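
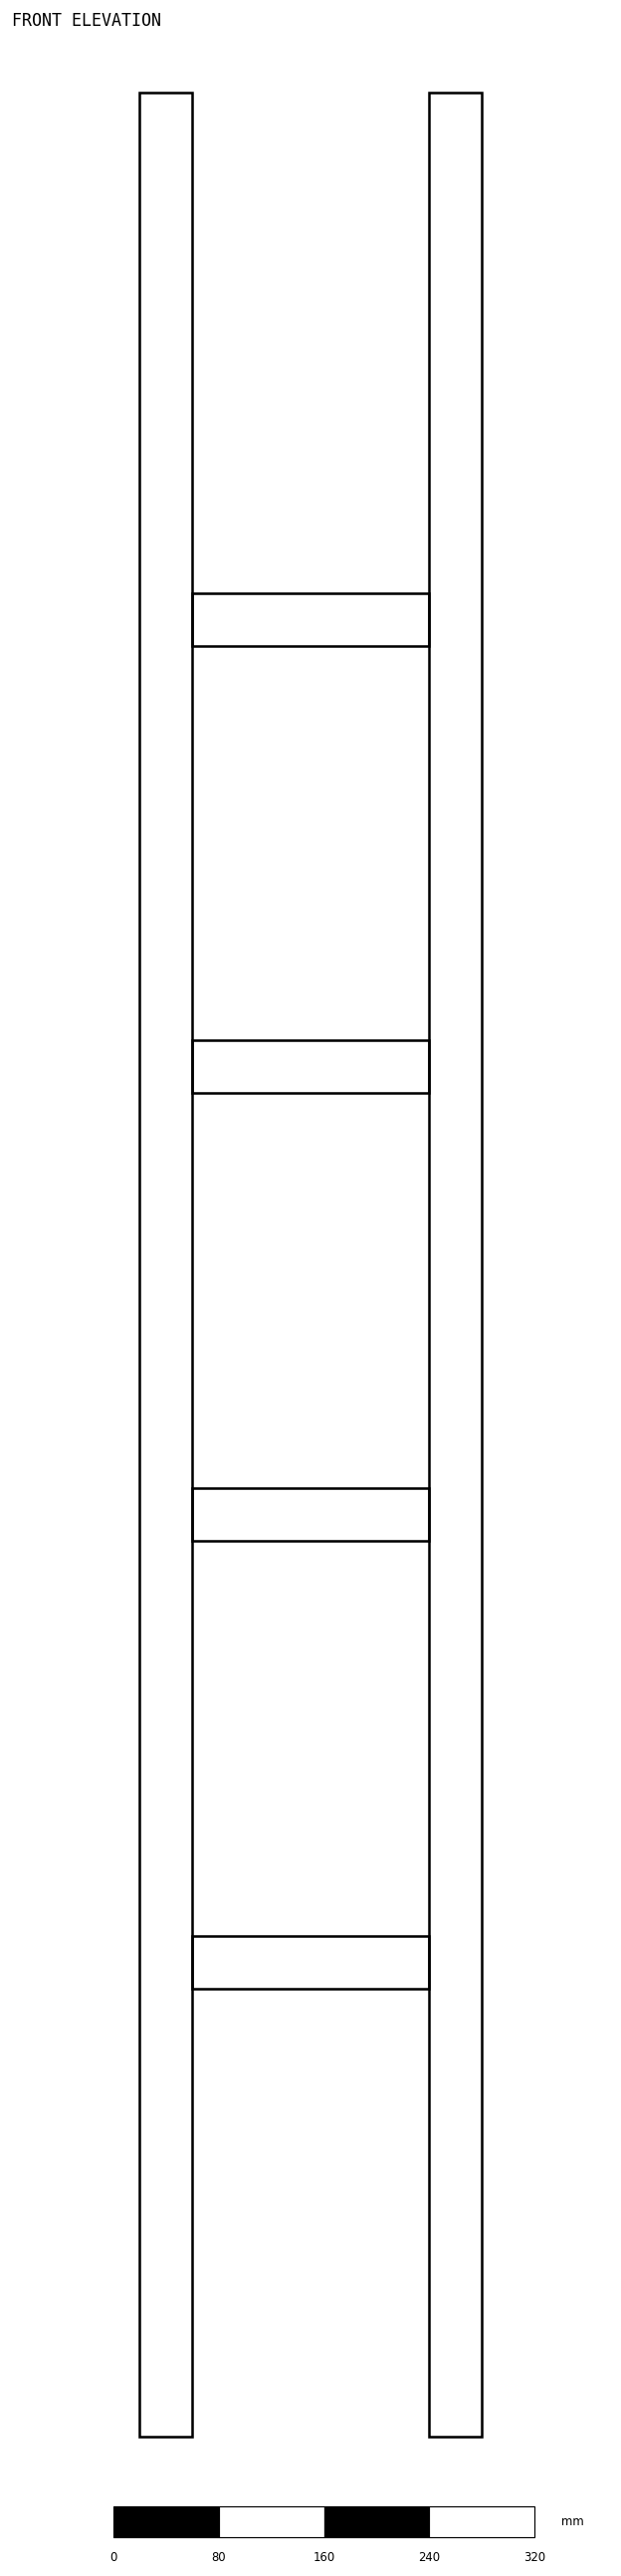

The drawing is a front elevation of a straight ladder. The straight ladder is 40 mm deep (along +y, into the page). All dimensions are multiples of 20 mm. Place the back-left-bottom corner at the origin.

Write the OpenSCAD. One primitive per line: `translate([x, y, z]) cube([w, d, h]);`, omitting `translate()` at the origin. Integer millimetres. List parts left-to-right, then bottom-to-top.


cube([40, 40, 1780]);
translate([40, 0, 340]) cube([180, 40, 40]);
translate([40, 0, 680]) cube([180, 40, 40]);
translate([40, 0, 1020]) cube([180, 40, 40]);
translate([40, 0, 1360]) cube([180, 40, 40]);
translate([220, 0, 0]) cube([40, 40, 1780]);


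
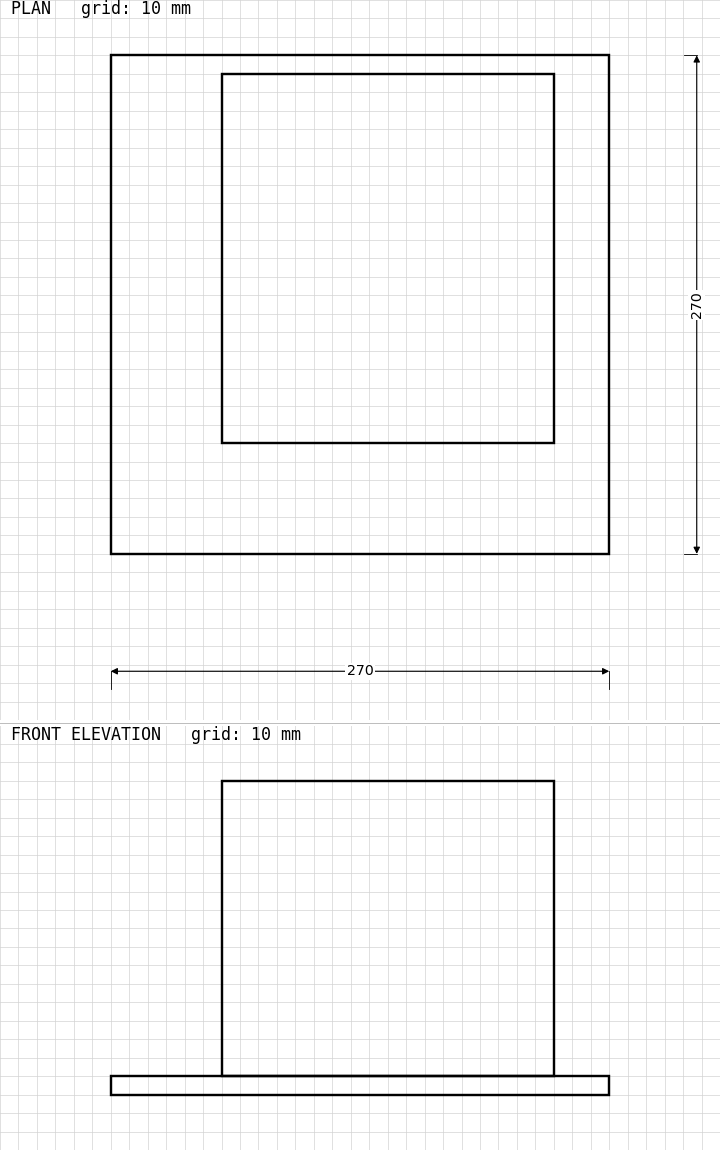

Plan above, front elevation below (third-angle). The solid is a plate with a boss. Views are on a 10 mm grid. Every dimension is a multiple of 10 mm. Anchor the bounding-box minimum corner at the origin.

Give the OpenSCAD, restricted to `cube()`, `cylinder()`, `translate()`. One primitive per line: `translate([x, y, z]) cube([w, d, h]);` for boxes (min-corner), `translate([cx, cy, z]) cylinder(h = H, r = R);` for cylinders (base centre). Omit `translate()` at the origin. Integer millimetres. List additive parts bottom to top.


cube([270, 270, 10]);
translate([60, 60, 10]) cube([180, 200, 160]);


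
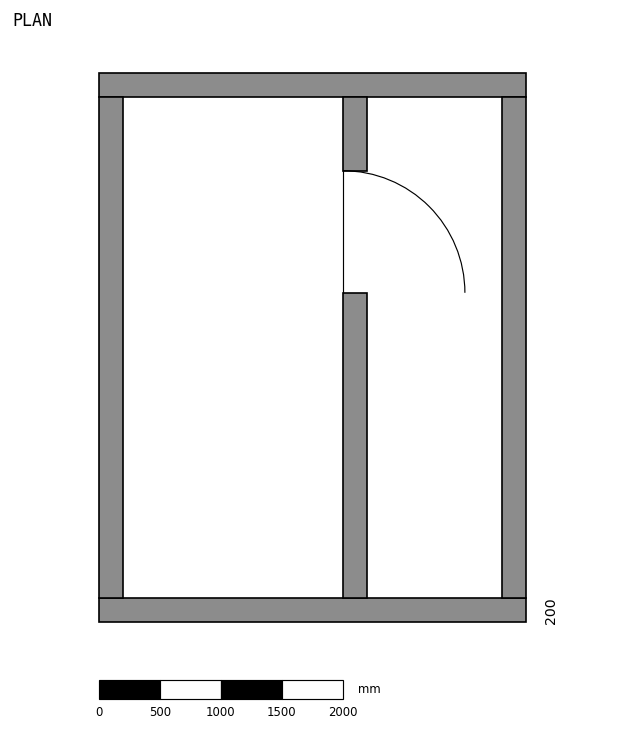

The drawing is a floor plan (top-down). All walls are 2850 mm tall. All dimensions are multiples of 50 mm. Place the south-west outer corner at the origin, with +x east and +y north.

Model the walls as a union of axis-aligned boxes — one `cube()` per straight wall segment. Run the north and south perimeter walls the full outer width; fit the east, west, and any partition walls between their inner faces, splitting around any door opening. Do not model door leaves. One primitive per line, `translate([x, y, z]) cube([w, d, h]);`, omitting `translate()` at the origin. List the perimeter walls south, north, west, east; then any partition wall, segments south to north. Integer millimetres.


cube([3500, 200, 2850]);
translate([0, 4300, 0]) cube([3500, 200, 2850]);
translate([0, 200, 0]) cube([200, 4100, 2850]);
translate([3300, 200, 0]) cube([200, 4100, 2850]);
translate([2000, 200, 0]) cube([200, 2500, 2850]);
translate([2000, 3700, 0]) cube([200, 600, 2850]);


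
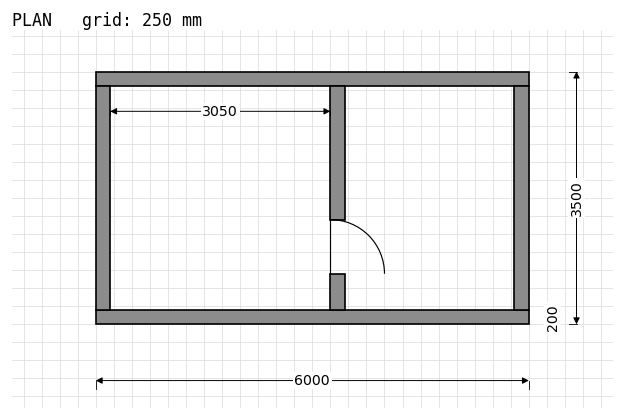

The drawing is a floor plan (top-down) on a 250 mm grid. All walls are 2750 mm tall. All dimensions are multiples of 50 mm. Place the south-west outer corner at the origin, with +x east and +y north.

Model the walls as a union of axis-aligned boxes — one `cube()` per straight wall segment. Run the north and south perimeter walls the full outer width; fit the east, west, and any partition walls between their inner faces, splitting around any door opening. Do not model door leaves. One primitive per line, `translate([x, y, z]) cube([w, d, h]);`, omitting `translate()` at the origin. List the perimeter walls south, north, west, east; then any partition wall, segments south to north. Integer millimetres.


cube([6000, 200, 2750]);
translate([0, 3300, 0]) cube([6000, 200, 2750]);
translate([0, 200, 0]) cube([200, 3100, 2750]);
translate([5800, 200, 0]) cube([200, 3100, 2750]);
translate([3250, 200, 0]) cube([200, 500, 2750]);
translate([3250, 1450, 0]) cube([200, 1850, 2750]);


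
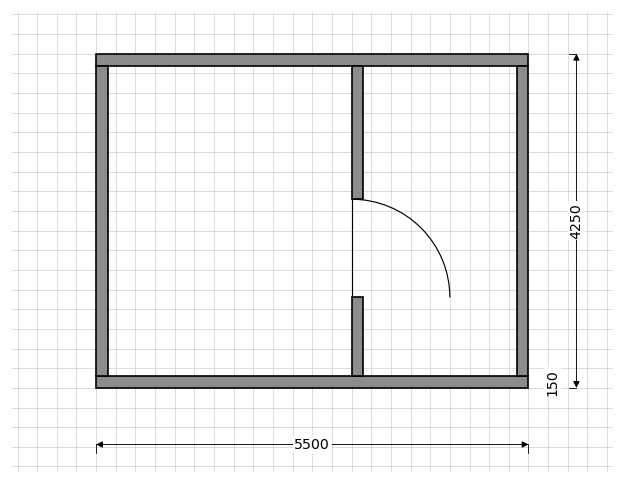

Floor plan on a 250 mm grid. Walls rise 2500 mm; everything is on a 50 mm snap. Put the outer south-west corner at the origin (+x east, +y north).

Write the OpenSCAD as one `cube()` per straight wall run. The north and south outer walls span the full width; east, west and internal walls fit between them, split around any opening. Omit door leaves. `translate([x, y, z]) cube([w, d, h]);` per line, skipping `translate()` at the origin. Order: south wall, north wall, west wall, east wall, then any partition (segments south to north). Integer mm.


cube([5500, 150, 2500]);
translate([0, 4100, 0]) cube([5500, 150, 2500]);
translate([0, 150, 0]) cube([150, 3950, 2500]);
translate([5350, 150, 0]) cube([150, 3950, 2500]);
translate([3250, 150, 0]) cube([150, 1000, 2500]);
translate([3250, 2400, 0]) cube([150, 1700, 2500]);


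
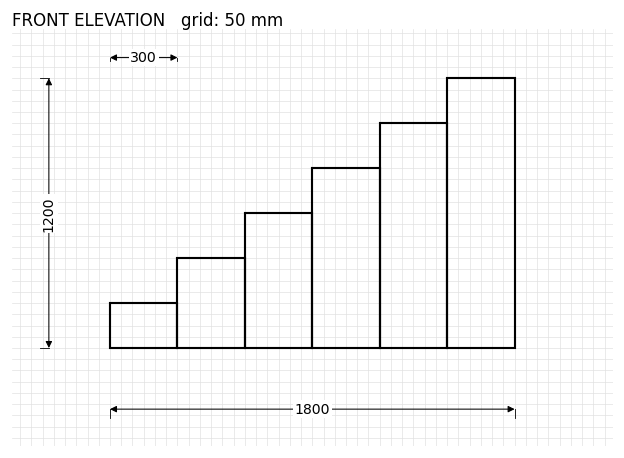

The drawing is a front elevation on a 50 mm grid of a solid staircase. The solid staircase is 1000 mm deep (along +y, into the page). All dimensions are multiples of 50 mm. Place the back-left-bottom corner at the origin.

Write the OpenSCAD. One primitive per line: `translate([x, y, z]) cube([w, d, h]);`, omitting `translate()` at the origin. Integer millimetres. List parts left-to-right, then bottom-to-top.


cube([300, 1000, 200]);
translate([300, 0, 0]) cube([300, 1000, 400]);
translate([600, 0, 0]) cube([300, 1000, 600]);
translate([900, 0, 0]) cube([300, 1000, 800]);
translate([1200, 0, 0]) cube([300, 1000, 1000]);
translate([1500, 0, 0]) cube([300, 1000, 1200]);


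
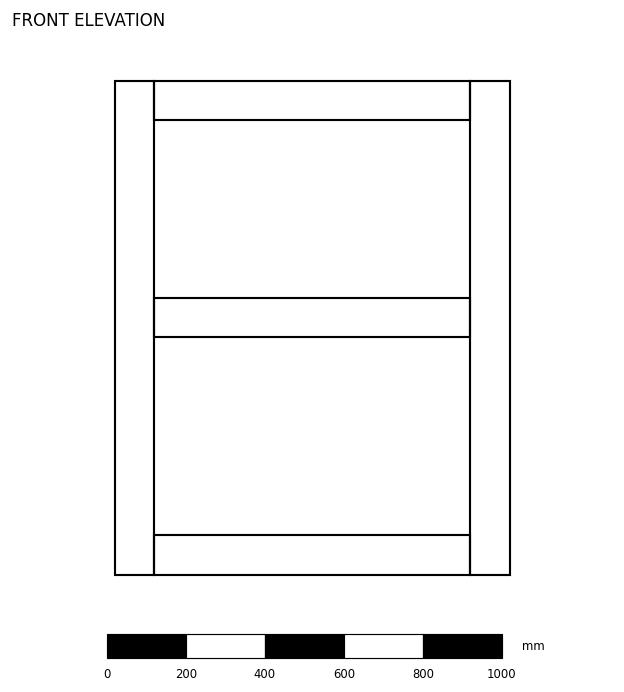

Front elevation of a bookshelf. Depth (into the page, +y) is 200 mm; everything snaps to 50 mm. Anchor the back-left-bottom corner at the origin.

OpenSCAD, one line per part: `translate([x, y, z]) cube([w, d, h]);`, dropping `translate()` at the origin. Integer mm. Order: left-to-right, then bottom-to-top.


cube([100, 200, 1250]);
translate([100, 0, 0]) cube([800, 200, 100]);
translate([100, 0, 600]) cube([800, 200, 100]);
translate([100, 0, 1150]) cube([800, 200, 100]);
translate([900, 0, 0]) cube([100, 200, 1250]);


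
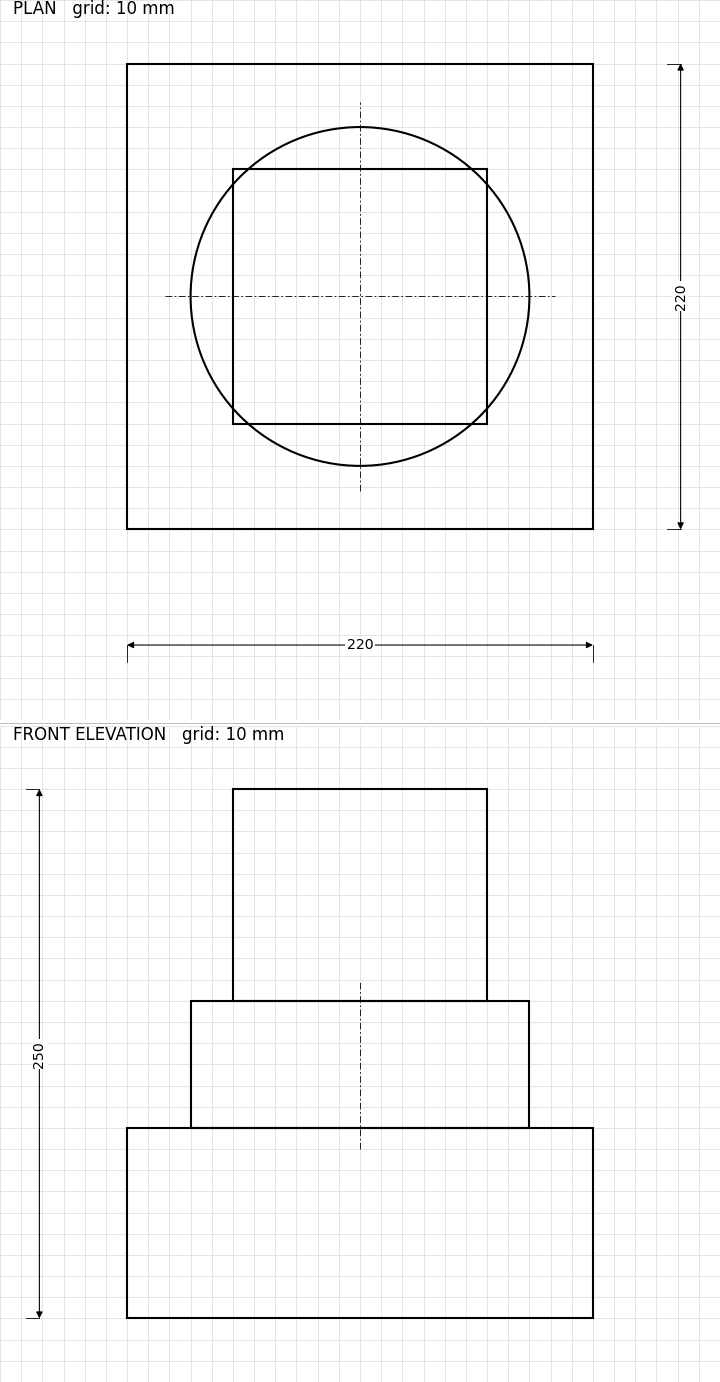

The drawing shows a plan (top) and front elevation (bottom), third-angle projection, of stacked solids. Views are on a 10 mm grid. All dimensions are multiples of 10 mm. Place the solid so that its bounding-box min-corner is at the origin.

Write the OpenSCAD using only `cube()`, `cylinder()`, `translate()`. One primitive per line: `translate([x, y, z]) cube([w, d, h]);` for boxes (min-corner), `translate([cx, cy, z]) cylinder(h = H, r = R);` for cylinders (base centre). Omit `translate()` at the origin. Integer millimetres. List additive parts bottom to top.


cube([220, 220, 90]);
translate([110, 110, 90]) cylinder(h = 60, r = 80);
translate([50, 50, 150]) cube([120, 120, 100]);


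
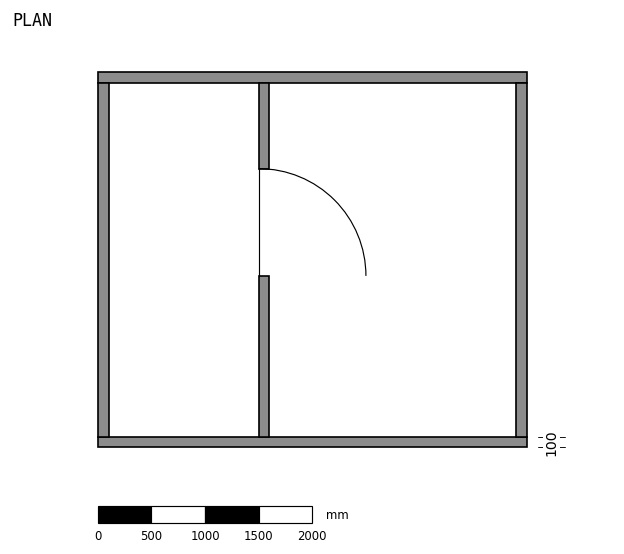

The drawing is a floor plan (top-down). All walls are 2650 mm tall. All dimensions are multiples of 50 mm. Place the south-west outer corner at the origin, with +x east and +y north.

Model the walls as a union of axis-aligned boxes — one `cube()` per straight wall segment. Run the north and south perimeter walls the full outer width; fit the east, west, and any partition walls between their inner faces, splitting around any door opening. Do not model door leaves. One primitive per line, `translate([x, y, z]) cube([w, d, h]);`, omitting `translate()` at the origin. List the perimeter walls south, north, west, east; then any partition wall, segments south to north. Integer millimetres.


cube([4000, 100, 2650]);
translate([0, 3400, 0]) cube([4000, 100, 2650]);
translate([0, 100, 0]) cube([100, 3300, 2650]);
translate([3900, 100, 0]) cube([100, 3300, 2650]);
translate([1500, 100, 0]) cube([100, 1500, 2650]);
translate([1500, 2600, 0]) cube([100, 800, 2650]);


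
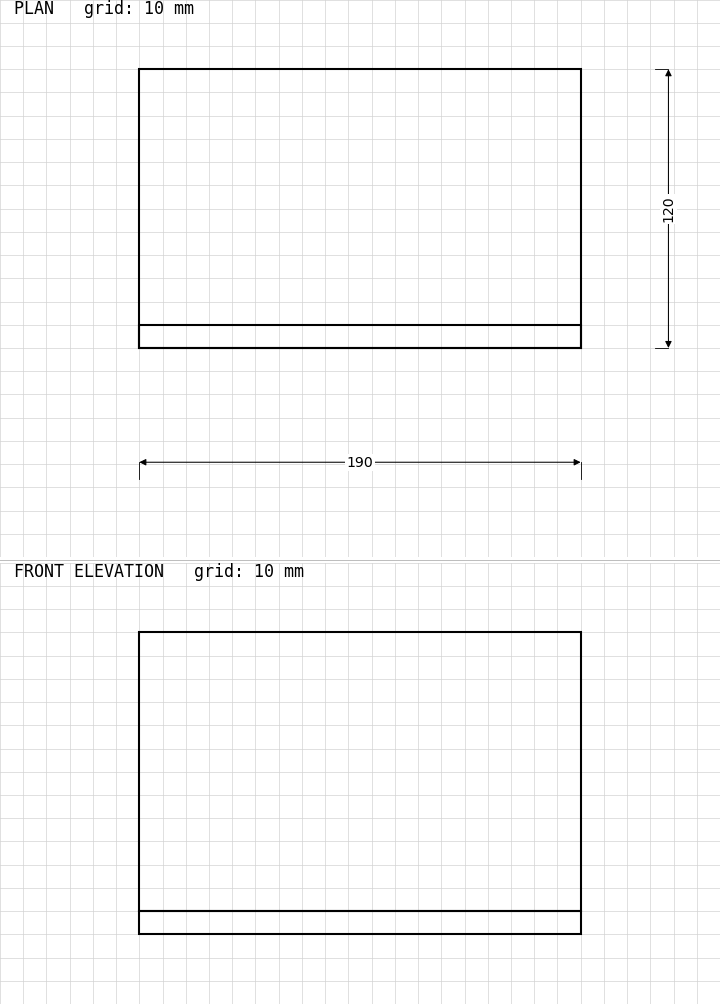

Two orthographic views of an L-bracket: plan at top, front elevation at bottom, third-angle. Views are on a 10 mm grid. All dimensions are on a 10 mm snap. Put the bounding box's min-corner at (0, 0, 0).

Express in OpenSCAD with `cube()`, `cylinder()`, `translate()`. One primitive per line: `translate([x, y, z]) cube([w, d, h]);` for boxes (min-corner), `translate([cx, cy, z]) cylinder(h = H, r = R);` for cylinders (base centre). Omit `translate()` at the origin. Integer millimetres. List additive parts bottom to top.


cube([190, 120, 10]);
translate([0, 0, 10]) cube([190, 10, 120]);


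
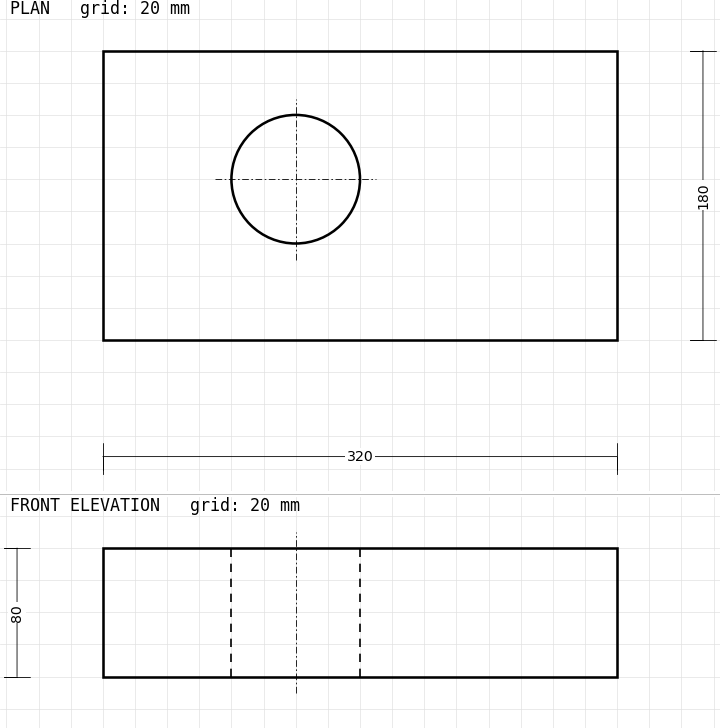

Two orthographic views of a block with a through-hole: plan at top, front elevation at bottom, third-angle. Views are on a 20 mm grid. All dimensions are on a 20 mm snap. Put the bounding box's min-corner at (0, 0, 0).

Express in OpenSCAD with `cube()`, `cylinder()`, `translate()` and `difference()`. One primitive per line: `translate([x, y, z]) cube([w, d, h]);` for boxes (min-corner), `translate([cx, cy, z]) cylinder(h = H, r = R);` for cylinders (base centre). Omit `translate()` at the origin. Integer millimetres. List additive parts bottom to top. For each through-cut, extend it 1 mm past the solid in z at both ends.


difference() {
  cube([320, 180, 80]);
  translate([120, 100, -1]) cylinder(h = 82, r = 40);
}


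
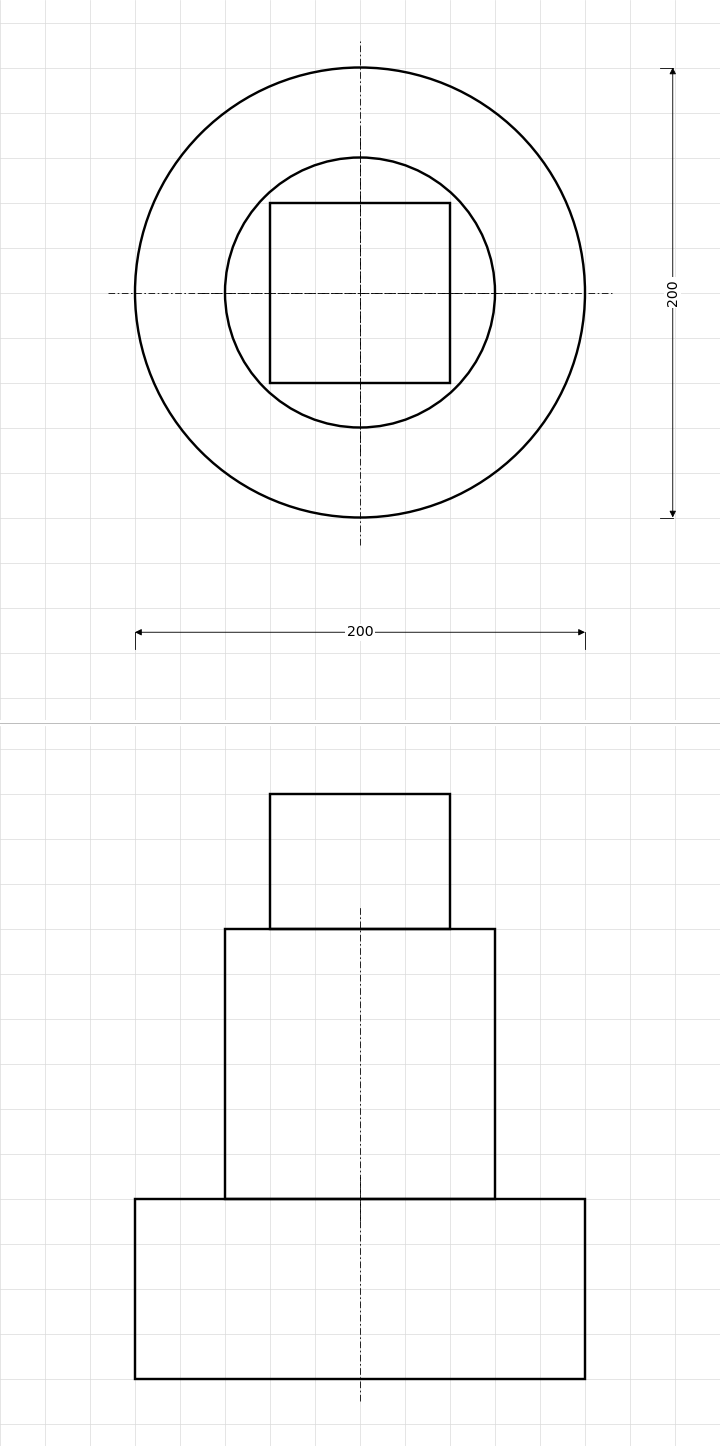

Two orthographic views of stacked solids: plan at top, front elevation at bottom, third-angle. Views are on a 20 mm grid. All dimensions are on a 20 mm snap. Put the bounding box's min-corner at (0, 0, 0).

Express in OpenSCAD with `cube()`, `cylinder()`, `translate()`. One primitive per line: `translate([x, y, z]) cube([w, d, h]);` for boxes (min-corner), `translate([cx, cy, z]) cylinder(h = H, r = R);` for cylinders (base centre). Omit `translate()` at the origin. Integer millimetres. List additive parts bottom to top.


translate([100, 100, 0]) cylinder(h = 80, r = 100);
translate([100, 100, 80]) cylinder(h = 120, r = 60);
translate([60, 60, 200]) cube([80, 80, 60]);


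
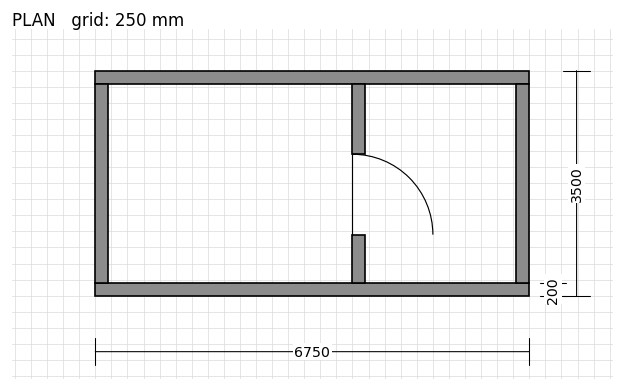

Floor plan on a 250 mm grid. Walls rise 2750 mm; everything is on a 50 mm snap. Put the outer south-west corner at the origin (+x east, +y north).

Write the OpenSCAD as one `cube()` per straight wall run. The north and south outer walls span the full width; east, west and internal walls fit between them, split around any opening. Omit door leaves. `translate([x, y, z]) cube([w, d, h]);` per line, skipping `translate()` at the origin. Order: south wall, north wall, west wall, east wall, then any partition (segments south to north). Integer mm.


cube([6750, 200, 2750]);
translate([0, 3300, 0]) cube([6750, 200, 2750]);
translate([0, 200, 0]) cube([200, 3100, 2750]);
translate([6550, 200, 0]) cube([200, 3100, 2750]);
translate([4000, 200, 0]) cube([200, 750, 2750]);
translate([4000, 2200, 0]) cube([200, 1100, 2750]);


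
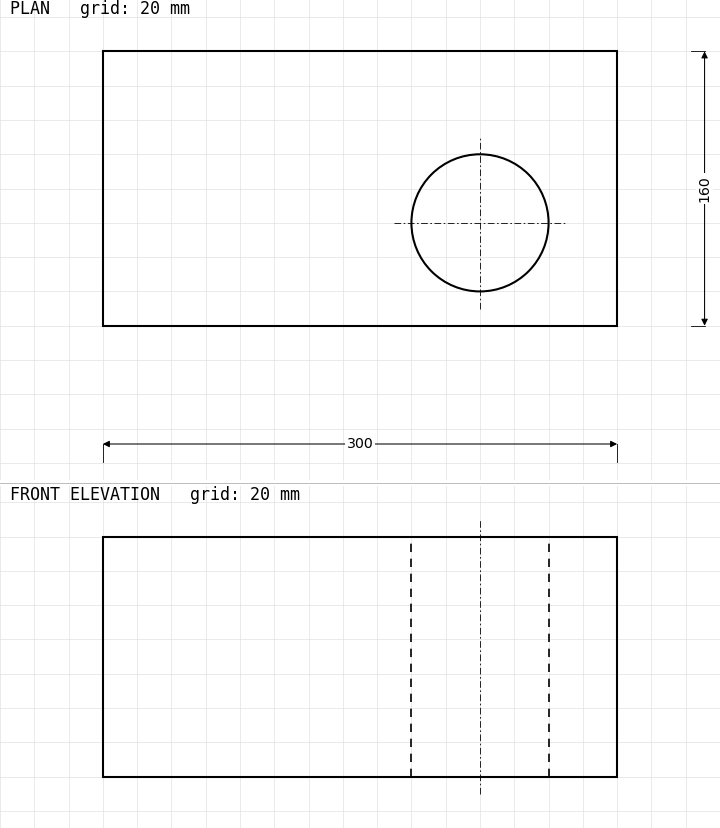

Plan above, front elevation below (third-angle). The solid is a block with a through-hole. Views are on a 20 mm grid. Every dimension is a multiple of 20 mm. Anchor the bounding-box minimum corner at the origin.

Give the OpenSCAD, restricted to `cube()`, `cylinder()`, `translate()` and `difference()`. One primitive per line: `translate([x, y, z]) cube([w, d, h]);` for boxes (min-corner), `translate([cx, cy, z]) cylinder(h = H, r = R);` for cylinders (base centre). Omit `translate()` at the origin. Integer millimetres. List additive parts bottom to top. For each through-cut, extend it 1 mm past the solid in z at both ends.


difference() {
  cube([300, 160, 140]);
  translate([220, 60, -1]) cylinder(h = 142, r = 40);
}


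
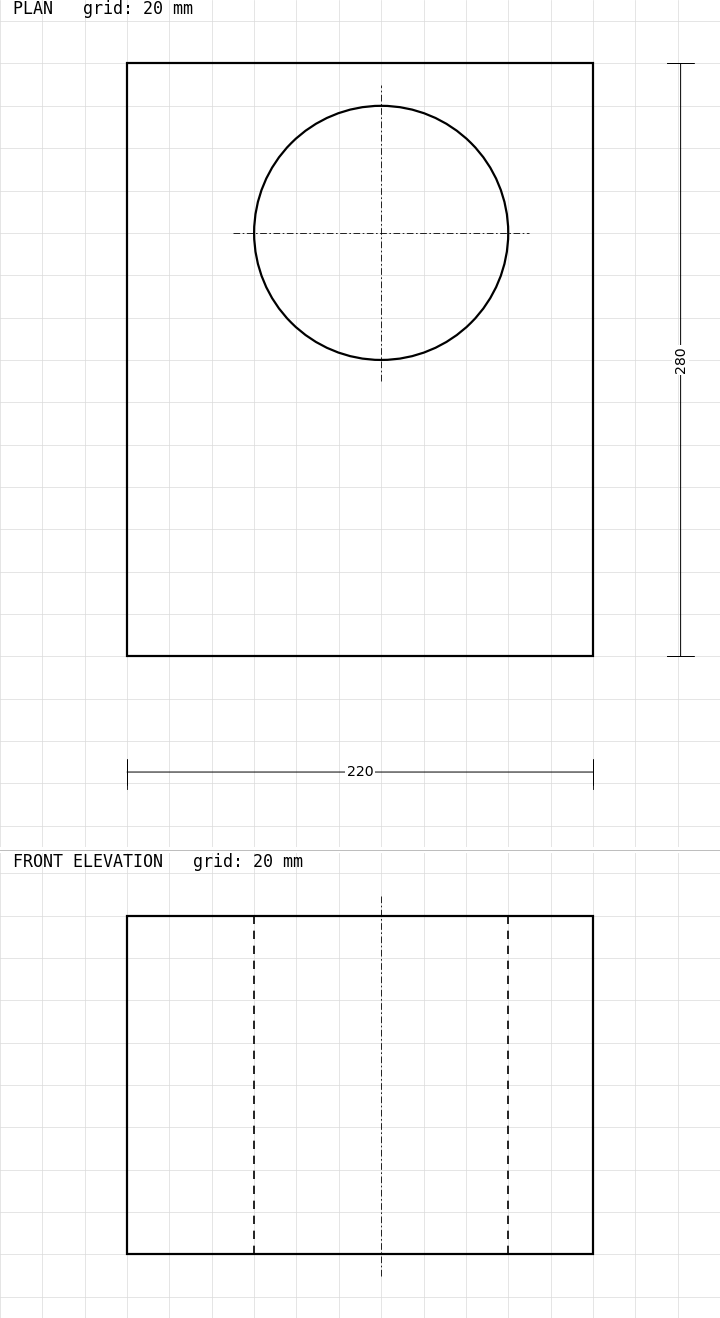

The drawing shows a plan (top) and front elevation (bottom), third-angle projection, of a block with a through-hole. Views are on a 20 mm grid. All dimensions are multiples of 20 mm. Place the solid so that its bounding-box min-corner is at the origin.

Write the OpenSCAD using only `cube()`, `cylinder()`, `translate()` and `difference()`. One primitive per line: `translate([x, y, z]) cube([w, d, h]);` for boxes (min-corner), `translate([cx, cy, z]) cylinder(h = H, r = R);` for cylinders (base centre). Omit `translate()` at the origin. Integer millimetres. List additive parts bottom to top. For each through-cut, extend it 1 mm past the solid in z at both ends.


difference() {
  cube([220, 280, 160]);
  translate([120, 200, -1]) cylinder(h = 162, r = 60);
}


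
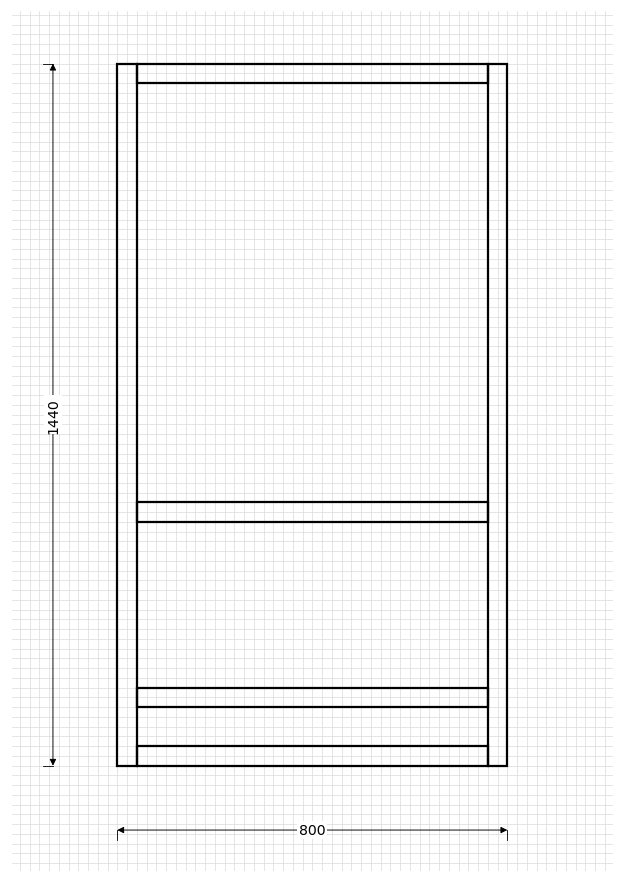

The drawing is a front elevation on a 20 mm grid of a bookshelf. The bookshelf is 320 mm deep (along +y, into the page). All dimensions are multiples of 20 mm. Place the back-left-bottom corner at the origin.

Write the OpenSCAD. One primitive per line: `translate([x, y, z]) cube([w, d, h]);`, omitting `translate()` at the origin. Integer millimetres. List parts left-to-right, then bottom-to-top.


cube([40, 320, 1440]);
translate([40, 0, 0]) cube([720, 320, 40]);
translate([40, 0, 120]) cube([720, 320, 40]);
translate([40, 0, 500]) cube([720, 320, 40]);
translate([40, 0, 1400]) cube([720, 320, 40]);
translate([760, 0, 0]) cube([40, 320, 1440]);


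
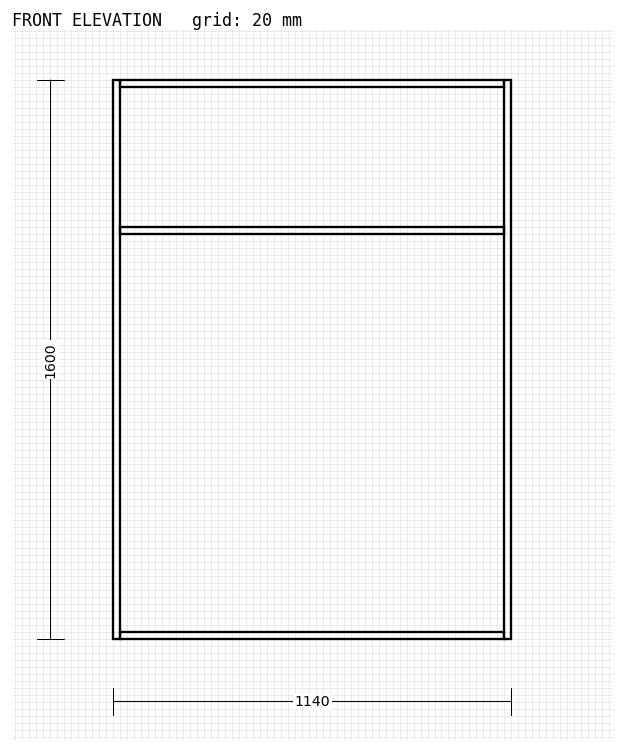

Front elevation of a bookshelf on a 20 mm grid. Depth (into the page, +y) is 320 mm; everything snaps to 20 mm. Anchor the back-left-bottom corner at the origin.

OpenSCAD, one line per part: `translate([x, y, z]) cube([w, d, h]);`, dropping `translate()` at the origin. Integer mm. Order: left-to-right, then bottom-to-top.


cube([20, 320, 1600]);
translate([20, 0, 0]) cube([1100, 320, 20]);
translate([20, 0, 1160]) cube([1100, 320, 20]);
translate([20, 0, 1580]) cube([1100, 320, 20]);
translate([1120, 0, 0]) cube([20, 320, 1600]);


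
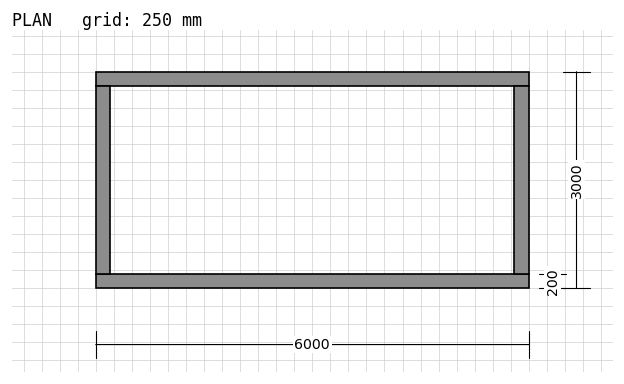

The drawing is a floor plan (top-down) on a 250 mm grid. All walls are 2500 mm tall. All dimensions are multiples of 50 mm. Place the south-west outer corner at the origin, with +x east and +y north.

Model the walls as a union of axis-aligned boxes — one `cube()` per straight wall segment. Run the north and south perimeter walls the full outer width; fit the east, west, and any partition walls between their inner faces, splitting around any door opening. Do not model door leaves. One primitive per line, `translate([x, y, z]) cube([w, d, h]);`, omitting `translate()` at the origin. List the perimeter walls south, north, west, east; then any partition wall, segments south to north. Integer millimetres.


cube([6000, 200, 2500]);
translate([0, 2800, 0]) cube([6000, 200, 2500]);
translate([0, 200, 0]) cube([200, 2600, 2500]);
translate([5800, 200, 0]) cube([200, 2600, 2500]);


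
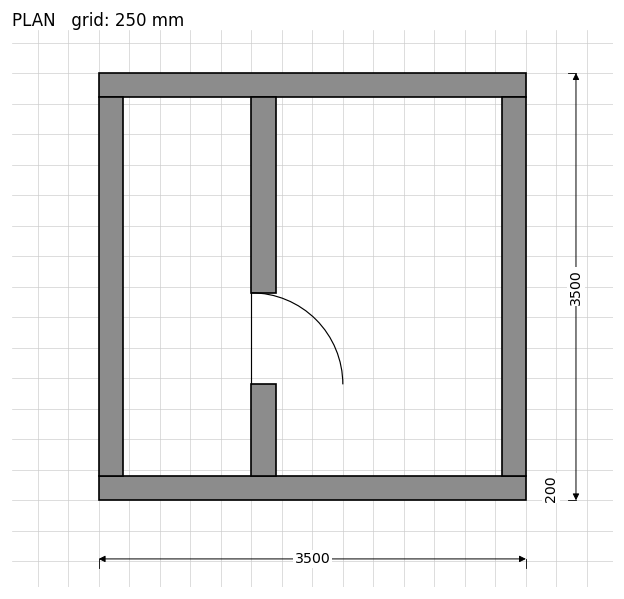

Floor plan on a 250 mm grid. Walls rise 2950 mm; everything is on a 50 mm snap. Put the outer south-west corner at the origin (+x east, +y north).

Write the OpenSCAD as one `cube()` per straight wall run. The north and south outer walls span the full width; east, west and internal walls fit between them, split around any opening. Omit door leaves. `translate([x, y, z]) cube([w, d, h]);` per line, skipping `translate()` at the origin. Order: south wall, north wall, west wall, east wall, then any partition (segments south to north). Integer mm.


cube([3500, 200, 2950]);
translate([0, 3300, 0]) cube([3500, 200, 2950]);
translate([0, 200, 0]) cube([200, 3100, 2950]);
translate([3300, 200, 0]) cube([200, 3100, 2950]);
translate([1250, 200, 0]) cube([200, 750, 2950]);
translate([1250, 1700, 0]) cube([200, 1600, 2950]);


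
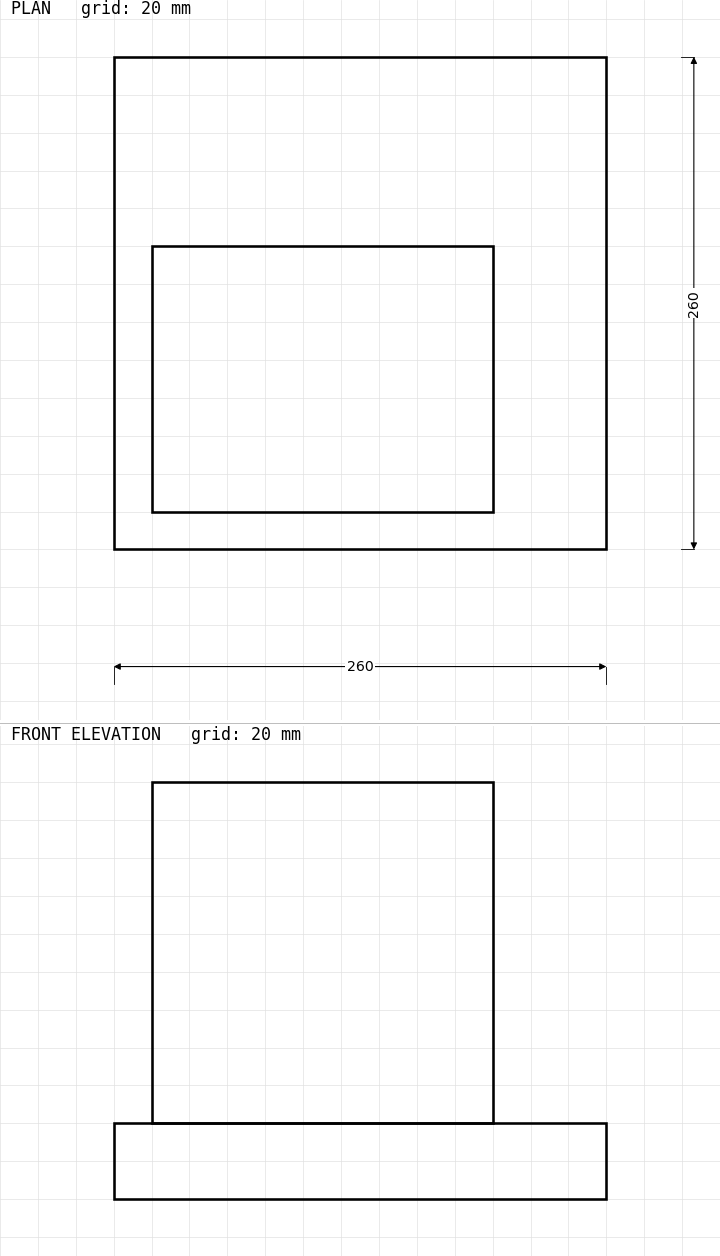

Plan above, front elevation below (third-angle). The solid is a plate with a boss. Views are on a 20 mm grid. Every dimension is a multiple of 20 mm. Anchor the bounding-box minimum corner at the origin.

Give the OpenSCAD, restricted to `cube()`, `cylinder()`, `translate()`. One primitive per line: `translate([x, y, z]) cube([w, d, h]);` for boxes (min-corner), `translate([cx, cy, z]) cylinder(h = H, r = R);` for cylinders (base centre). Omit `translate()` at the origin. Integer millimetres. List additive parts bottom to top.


cube([260, 260, 40]);
translate([20, 20, 40]) cube([180, 140, 180]);


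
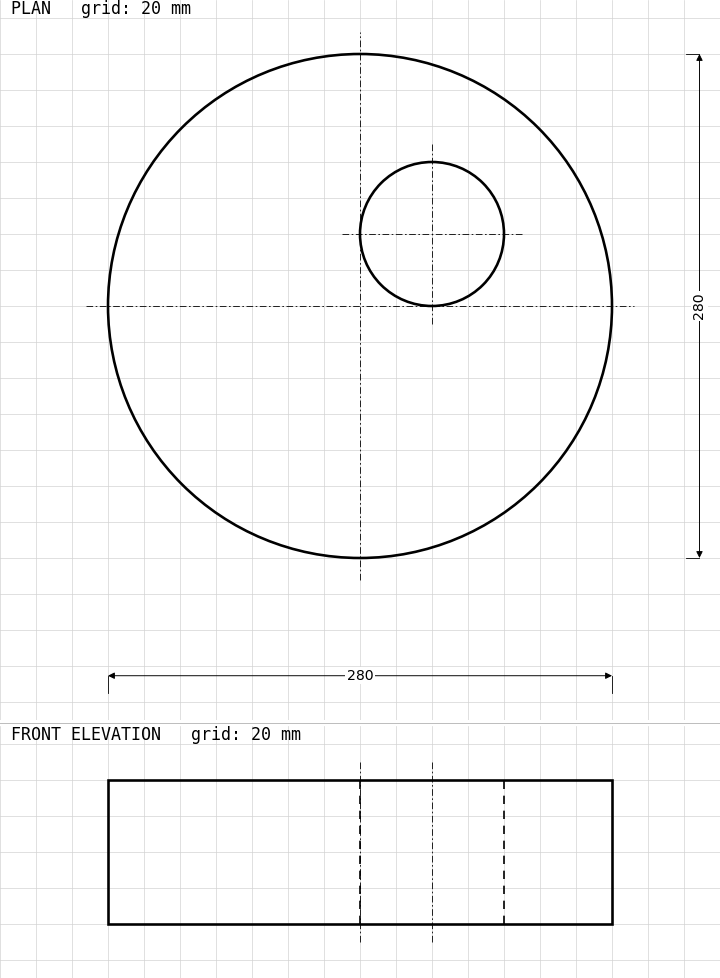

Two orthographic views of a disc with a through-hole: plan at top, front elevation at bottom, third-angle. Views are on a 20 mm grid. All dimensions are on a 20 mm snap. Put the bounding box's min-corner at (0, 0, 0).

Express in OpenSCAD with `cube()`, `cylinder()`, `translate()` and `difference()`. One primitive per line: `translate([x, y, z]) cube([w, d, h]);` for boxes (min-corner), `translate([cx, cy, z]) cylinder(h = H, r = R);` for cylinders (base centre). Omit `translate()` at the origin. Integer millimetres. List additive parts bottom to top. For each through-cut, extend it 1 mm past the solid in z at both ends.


difference() {
  translate([140, 140, 0]) cylinder(h = 80, r = 140);
  translate([180, 180, -1]) cylinder(h = 82, r = 40);
}


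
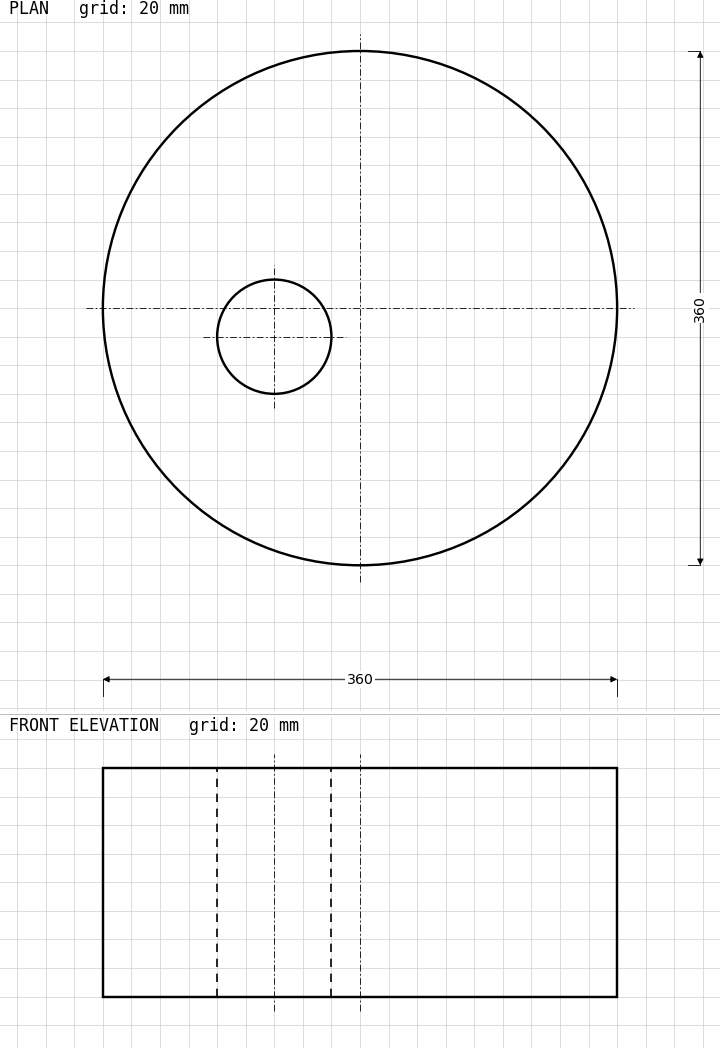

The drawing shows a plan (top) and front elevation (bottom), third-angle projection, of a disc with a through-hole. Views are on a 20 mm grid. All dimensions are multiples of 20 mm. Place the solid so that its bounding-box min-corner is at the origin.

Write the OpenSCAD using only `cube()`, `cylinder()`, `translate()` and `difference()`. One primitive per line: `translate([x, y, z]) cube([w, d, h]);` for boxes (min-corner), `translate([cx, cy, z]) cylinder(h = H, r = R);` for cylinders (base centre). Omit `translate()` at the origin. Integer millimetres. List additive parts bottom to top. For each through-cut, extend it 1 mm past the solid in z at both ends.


difference() {
  translate([180, 180, 0]) cylinder(h = 160, r = 180);
  translate([120, 160, -1]) cylinder(h = 162, r = 40);
}


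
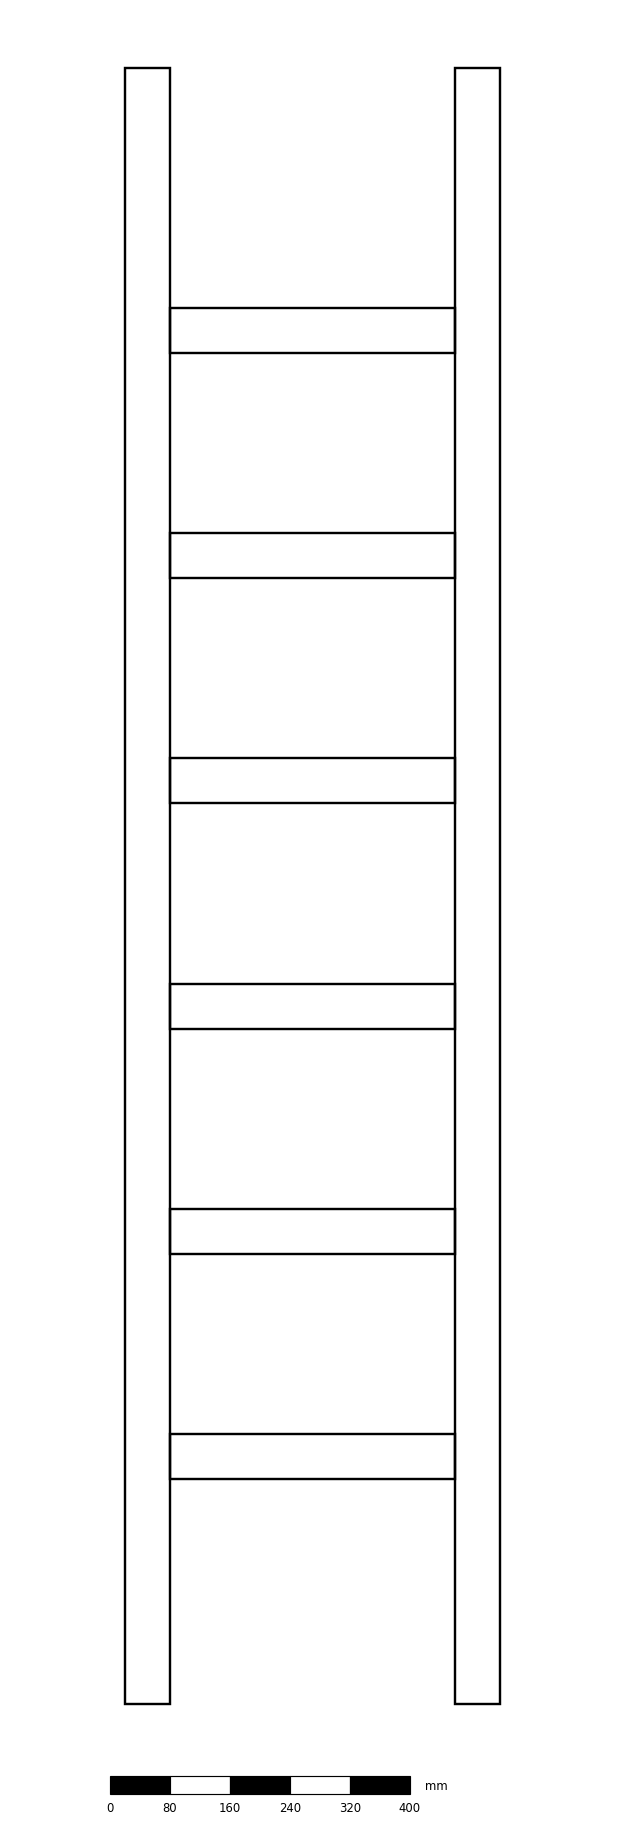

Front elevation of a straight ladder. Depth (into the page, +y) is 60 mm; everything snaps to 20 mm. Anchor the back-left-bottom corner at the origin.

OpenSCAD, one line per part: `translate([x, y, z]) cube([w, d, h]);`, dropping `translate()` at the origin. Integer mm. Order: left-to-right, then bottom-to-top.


cube([60, 60, 2180]);
translate([60, 0, 300]) cube([380, 60, 60]);
translate([60, 0, 600]) cube([380, 60, 60]);
translate([60, 0, 900]) cube([380, 60, 60]);
translate([60, 0, 1200]) cube([380, 60, 60]);
translate([60, 0, 1500]) cube([380, 60, 60]);
translate([60, 0, 1800]) cube([380, 60, 60]);
translate([440, 0, 0]) cube([60, 60, 2180]);


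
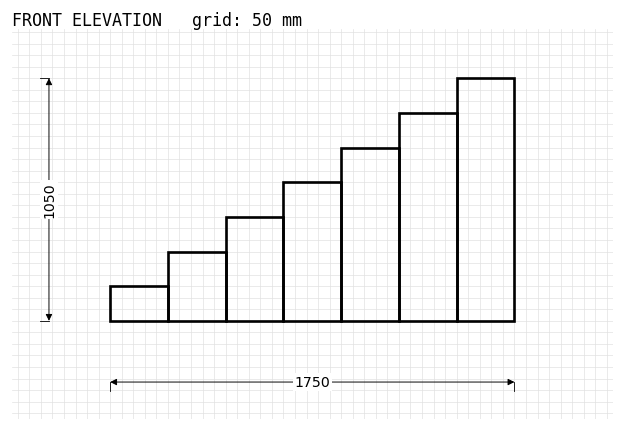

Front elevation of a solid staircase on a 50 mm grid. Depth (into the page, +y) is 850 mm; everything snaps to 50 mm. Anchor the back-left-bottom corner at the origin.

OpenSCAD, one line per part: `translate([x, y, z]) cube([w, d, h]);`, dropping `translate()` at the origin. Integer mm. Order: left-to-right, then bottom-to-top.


cube([250, 850, 150]);
translate([250, 0, 0]) cube([250, 850, 300]);
translate([500, 0, 0]) cube([250, 850, 450]);
translate([750, 0, 0]) cube([250, 850, 600]);
translate([1000, 0, 0]) cube([250, 850, 750]);
translate([1250, 0, 0]) cube([250, 850, 900]);
translate([1500, 0, 0]) cube([250, 850, 1050]);


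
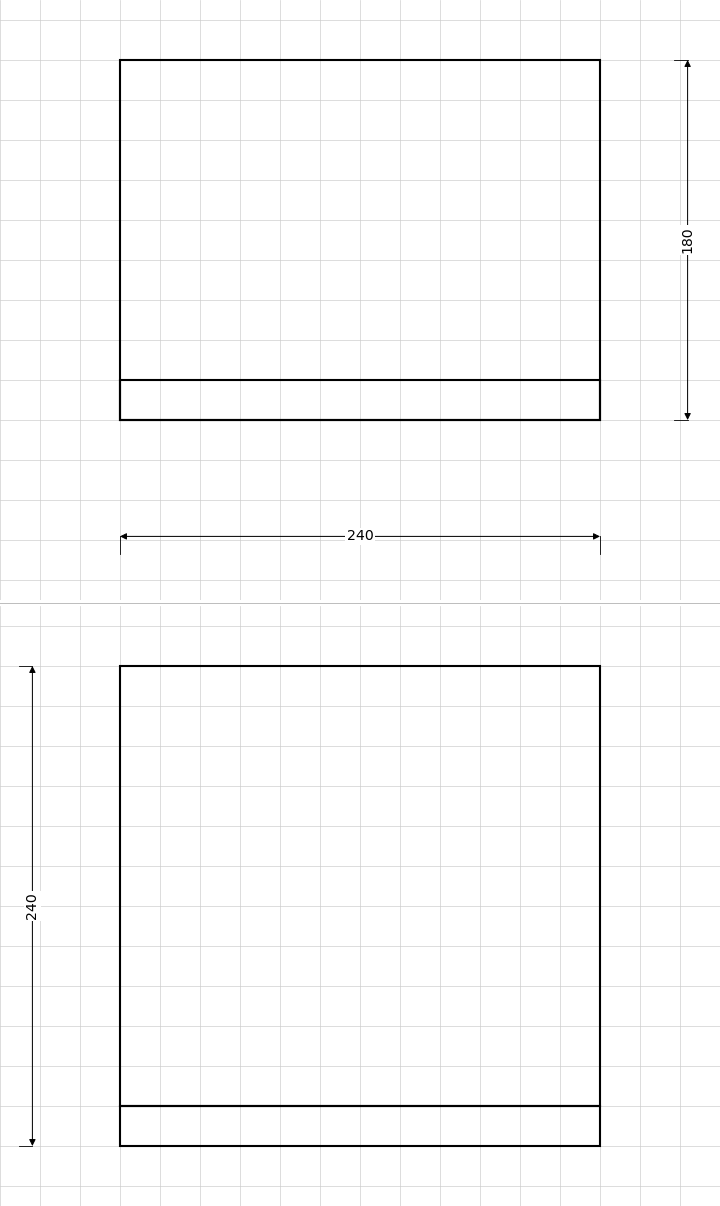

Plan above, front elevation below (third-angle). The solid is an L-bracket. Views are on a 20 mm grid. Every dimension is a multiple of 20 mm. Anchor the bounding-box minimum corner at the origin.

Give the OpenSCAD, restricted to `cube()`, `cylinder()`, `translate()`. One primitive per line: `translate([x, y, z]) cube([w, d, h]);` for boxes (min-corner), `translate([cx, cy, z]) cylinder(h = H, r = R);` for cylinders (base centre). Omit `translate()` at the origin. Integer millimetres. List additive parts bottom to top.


cube([240, 180, 20]);
translate([0, 0, 20]) cube([240, 20, 220]);


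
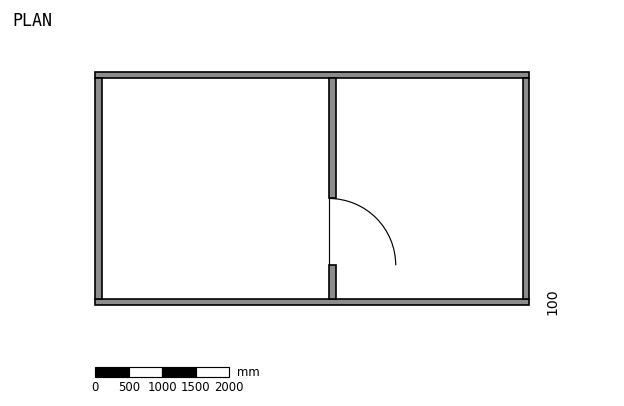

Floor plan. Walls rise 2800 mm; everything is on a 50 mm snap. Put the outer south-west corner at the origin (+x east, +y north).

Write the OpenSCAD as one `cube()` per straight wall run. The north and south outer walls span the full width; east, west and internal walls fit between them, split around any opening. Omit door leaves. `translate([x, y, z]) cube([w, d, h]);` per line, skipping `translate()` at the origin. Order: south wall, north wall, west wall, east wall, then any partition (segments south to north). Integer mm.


cube([6500, 100, 2800]);
translate([0, 3400, 0]) cube([6500, 100, 2800]);
translate([0, 100, 0]) cube([100, 3300, 2800]);
translate([6400, 100, 0]) cube([100, 3300, 2800]);
translate([3500, 100, 0]) cube([100, 500, 2800]);
translate([3500, 1600, 0]) cube([100, 1800, 2800]);


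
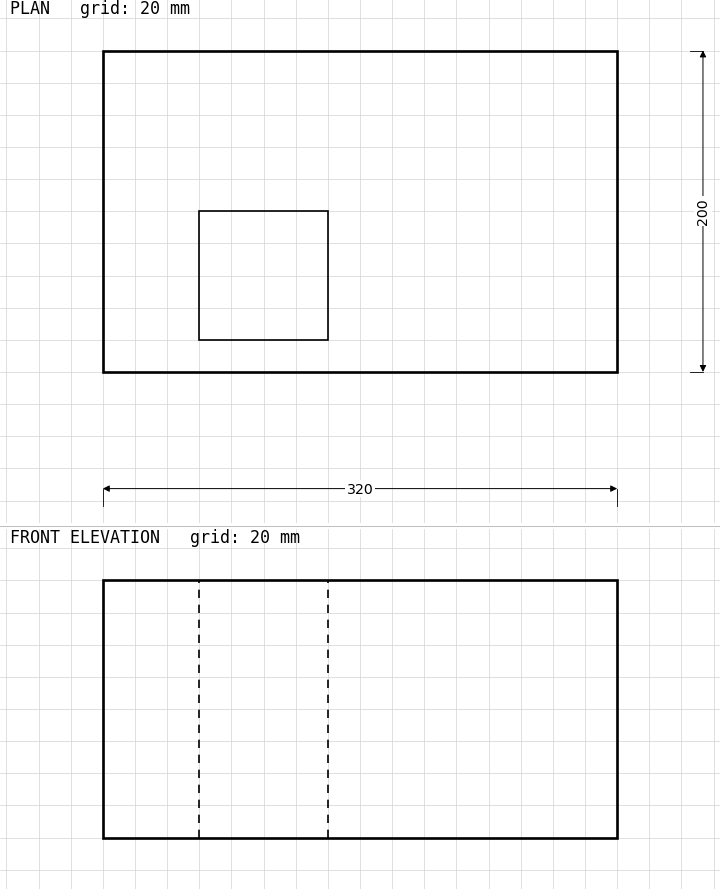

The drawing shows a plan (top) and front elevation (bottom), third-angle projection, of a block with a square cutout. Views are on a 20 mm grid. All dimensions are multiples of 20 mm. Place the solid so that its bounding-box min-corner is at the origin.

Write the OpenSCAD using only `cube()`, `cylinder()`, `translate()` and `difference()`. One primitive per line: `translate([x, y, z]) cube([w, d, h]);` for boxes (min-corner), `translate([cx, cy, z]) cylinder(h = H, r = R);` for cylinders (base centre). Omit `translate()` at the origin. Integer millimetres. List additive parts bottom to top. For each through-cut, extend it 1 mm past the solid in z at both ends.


difference() {
  cube([320, 200, 160]);
  translate([60, 20, -1]) cube([80, 80, 162]);
}


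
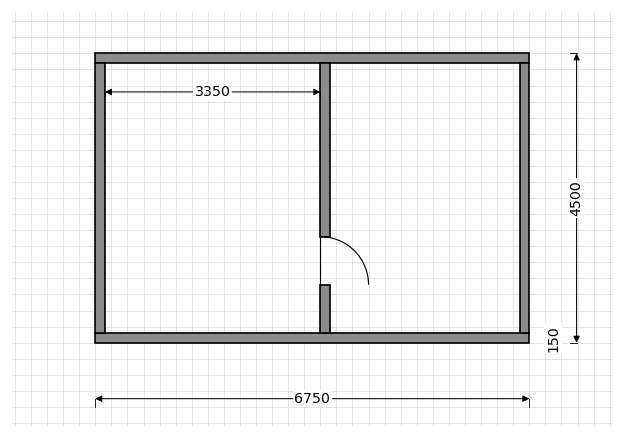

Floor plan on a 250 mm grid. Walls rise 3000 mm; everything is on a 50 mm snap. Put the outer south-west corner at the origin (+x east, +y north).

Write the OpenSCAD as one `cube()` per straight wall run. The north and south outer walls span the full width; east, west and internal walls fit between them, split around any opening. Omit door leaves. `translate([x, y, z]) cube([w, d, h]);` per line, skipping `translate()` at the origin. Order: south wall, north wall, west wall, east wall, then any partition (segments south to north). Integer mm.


cube([6750, 150, 3000]);
translate([0, 4350, 0]) cube([6750, 150, 3000]);
translate([0, 150, 0]) cube([150, 4200, 3000]);
translate([6600, 150, 0]) cube([150, 4200, 3000]);
translate([3500, 150, 0]) cube([150, 750, 3000]);
translate([3500, 1650, 0]) cube([150, 2700, 3000]);


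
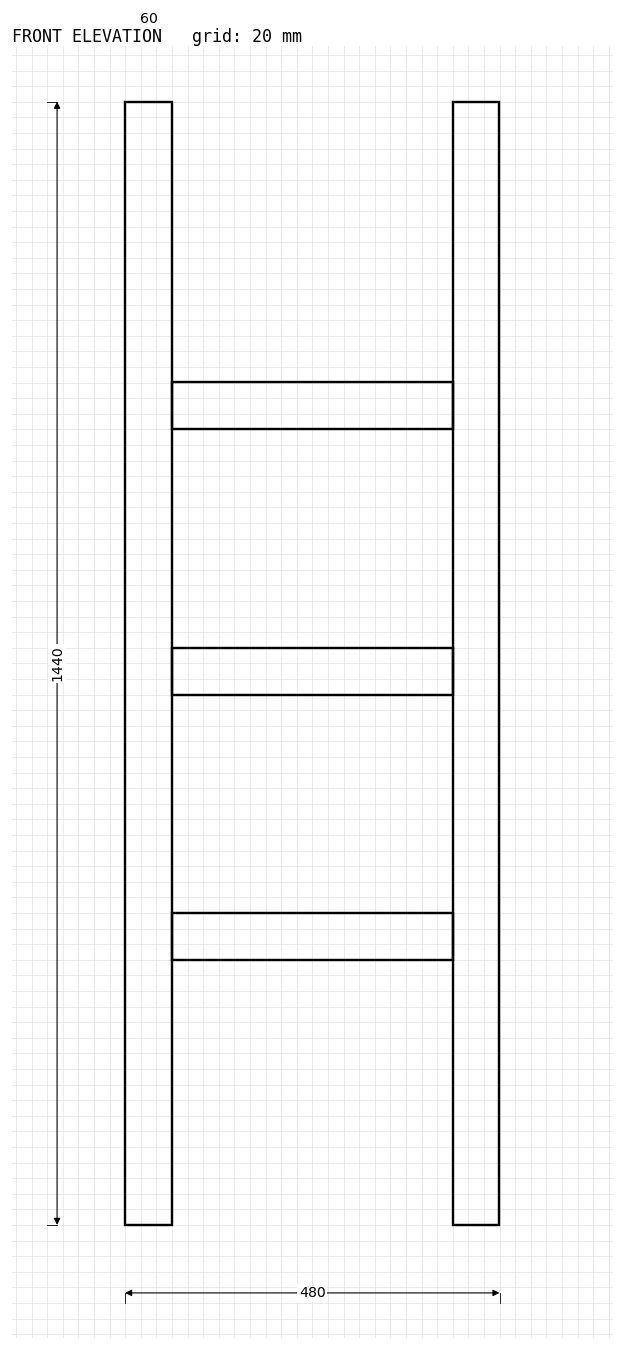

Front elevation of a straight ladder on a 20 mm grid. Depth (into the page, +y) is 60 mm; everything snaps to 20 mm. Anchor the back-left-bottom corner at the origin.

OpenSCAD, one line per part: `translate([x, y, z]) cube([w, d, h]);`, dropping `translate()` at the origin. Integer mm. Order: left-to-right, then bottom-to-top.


cube([60, 60, 1440]);
translate([60, 0, 340]) cube([360, 60, 60]);
translate([60, 0, 680]) cube([360, 60, 60]);
translate([60, 0, 1020]) cube([360, 60, 60]);
translate([420, 0, 0]) cube([60, 60, 1440]);


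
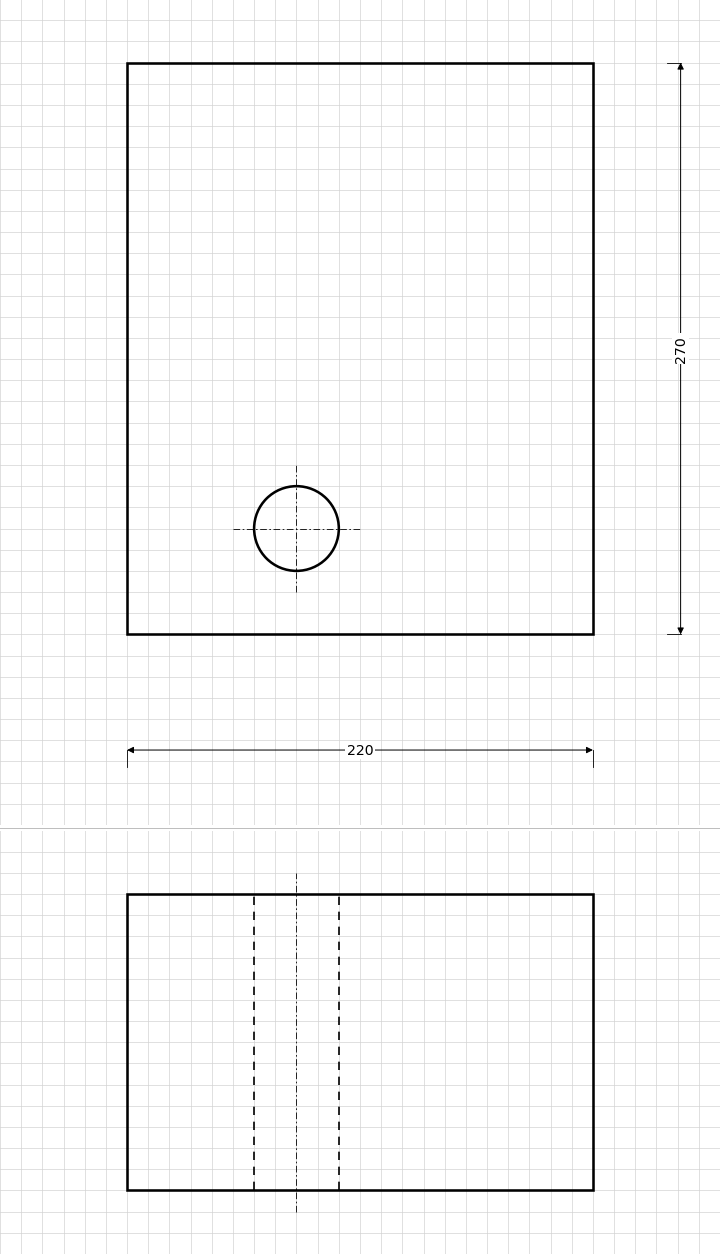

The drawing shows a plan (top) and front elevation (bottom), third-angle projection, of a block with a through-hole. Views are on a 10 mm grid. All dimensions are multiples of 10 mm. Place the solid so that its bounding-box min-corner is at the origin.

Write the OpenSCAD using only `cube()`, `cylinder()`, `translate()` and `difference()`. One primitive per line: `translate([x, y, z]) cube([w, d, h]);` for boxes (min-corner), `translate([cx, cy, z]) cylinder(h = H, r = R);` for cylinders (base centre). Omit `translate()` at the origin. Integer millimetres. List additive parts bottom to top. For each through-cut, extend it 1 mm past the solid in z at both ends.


difference() {
  cube([220, 270, 140]);
  translate([80, 50, -1]) cylinder(h = 142, r = 20);
}


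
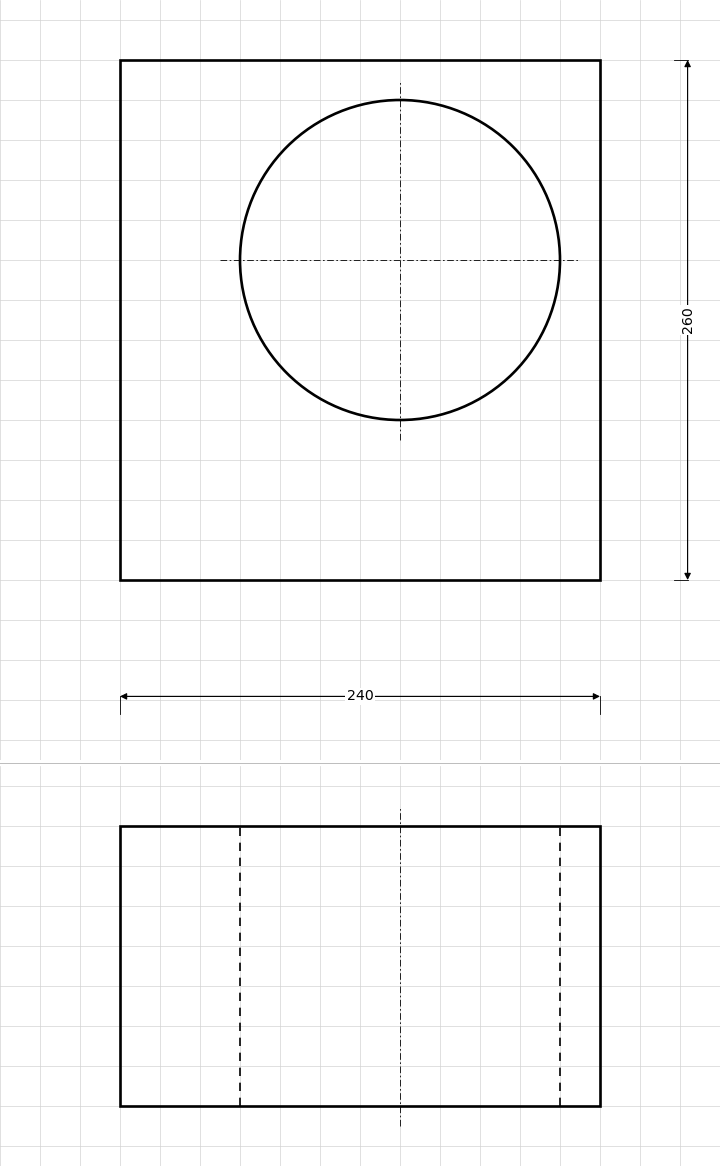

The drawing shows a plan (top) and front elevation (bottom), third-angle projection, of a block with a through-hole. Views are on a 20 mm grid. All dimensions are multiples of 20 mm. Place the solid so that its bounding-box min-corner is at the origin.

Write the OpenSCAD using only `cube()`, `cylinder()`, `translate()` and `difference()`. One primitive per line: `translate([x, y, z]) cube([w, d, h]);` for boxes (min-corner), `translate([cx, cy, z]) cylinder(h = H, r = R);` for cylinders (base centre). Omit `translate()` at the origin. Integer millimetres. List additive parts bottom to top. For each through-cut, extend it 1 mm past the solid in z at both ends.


difference() {
  cube([240, 260, 140]);
  translate([140, 160, -1]) cylinder(h = 142, r = 80);
}


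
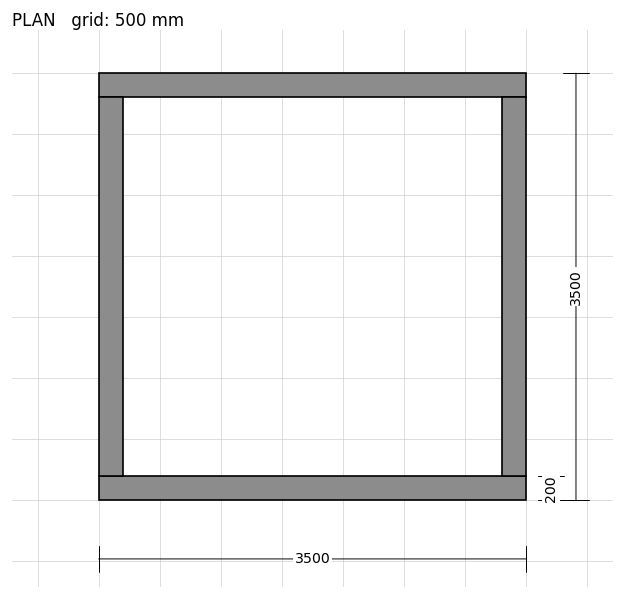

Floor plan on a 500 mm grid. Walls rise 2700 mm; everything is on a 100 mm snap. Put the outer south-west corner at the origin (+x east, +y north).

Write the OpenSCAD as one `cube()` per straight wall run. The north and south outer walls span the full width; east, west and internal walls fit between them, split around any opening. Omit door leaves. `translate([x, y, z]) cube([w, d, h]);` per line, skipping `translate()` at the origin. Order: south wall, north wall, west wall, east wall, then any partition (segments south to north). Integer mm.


cube([3500, 200, 2700]);
translate([0, 3300, 0]) cube([3500, 200, 2700]);
translate([0, 200, 0]) cube([200, 3100, 2700]);
translate([3300, 200, 0]) cube([200, 3100, 2700]);


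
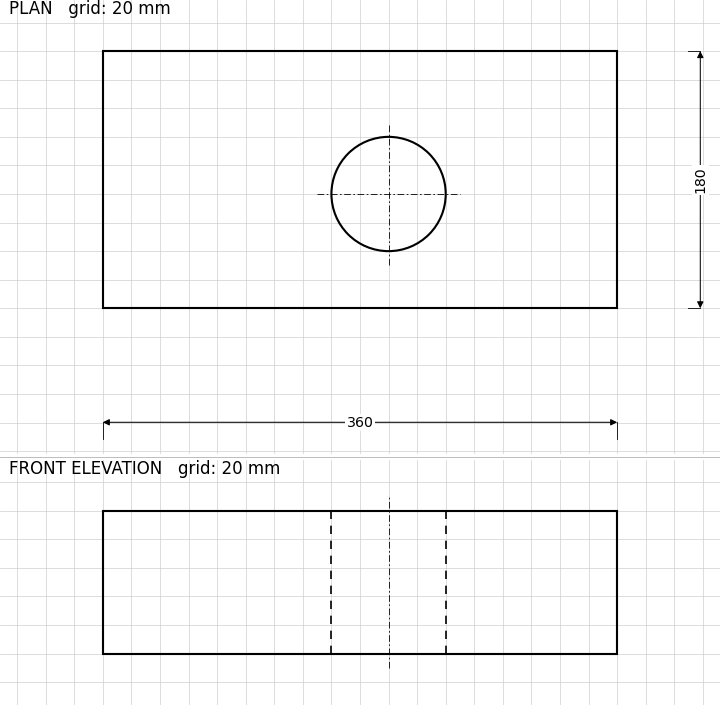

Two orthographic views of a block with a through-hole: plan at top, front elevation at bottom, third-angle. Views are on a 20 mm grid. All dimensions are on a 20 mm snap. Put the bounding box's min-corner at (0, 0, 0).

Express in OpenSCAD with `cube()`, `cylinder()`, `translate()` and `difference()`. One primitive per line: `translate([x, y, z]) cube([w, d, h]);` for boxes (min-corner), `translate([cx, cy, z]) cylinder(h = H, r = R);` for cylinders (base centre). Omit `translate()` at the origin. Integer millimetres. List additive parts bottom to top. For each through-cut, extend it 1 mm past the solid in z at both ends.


difference() {
  cube([360, 180, 100]);
  translate([200, 80, -1]) cylinder(h = 102, r = 40);
}


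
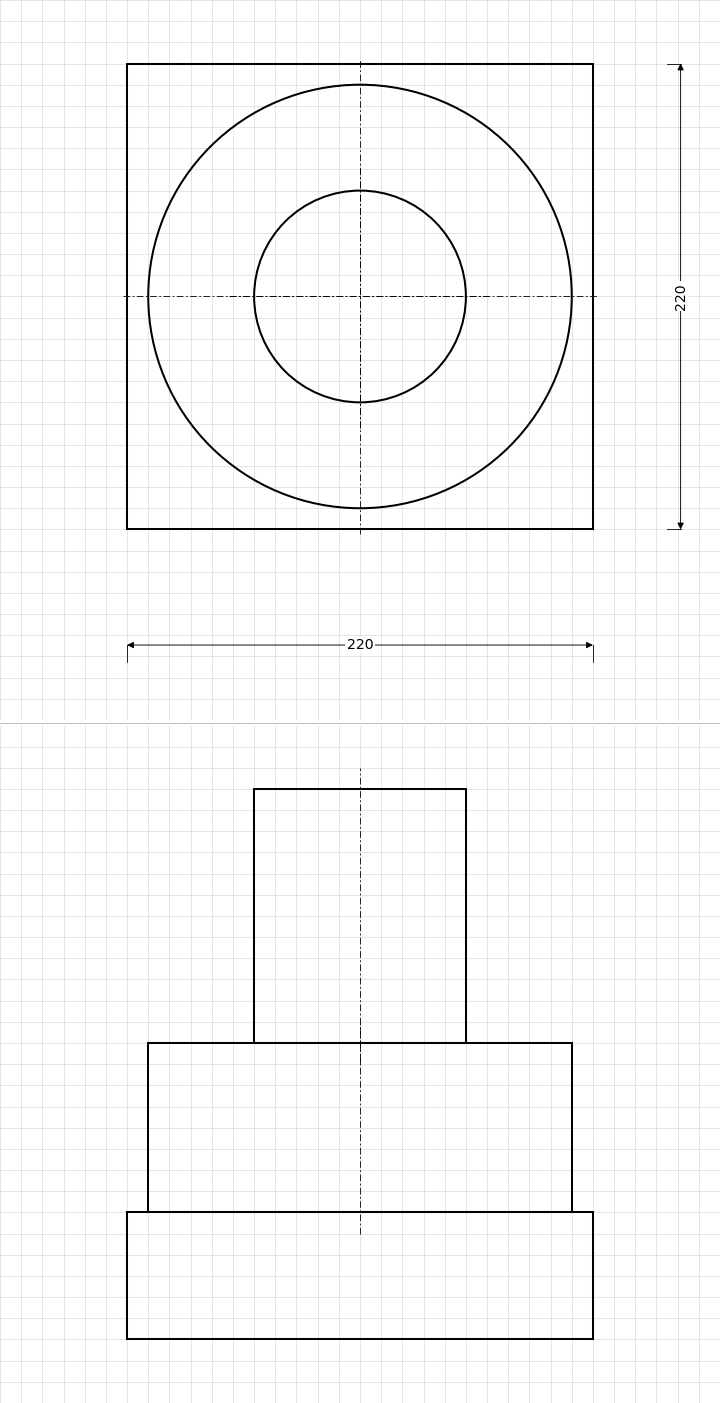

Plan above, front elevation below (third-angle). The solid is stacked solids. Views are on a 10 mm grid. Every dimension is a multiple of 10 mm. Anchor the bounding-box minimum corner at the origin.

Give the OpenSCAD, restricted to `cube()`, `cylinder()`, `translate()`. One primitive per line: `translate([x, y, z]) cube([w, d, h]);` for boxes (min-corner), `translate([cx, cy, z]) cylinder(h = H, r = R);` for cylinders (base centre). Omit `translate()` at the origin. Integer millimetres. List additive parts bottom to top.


cube([220, 220, 60]);
translate([110, 110, 60]) cylinder(h = 80, r = 100);
translate([110, 110, 140]) cylinder(h = 120, r = 50);


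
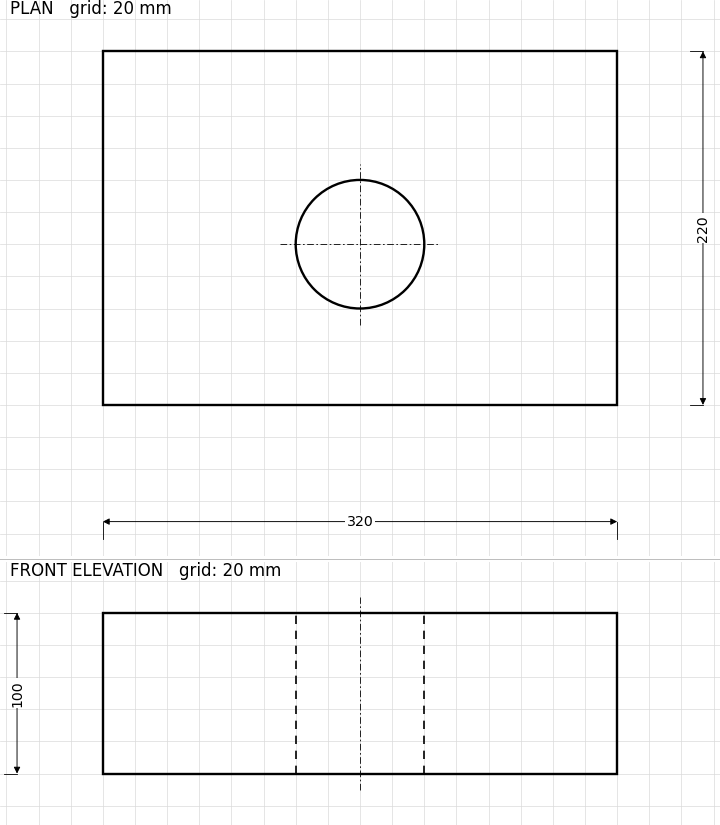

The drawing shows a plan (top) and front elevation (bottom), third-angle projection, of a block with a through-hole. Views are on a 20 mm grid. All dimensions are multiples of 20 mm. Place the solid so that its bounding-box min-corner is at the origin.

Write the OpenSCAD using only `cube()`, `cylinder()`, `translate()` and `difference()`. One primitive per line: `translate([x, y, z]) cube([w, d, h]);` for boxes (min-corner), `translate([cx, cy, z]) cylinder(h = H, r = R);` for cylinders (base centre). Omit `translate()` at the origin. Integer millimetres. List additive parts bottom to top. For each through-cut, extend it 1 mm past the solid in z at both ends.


difference() {
  cube([320, 220, 100]);
  translate([160, 100, -1]) cylinder(h = 102, r = 40);
}
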